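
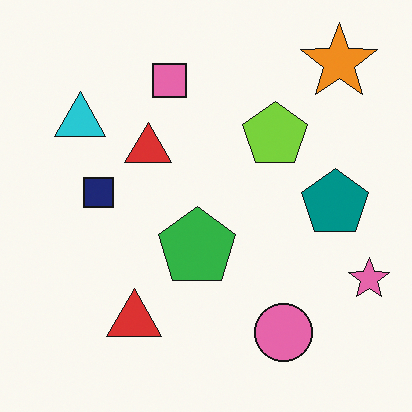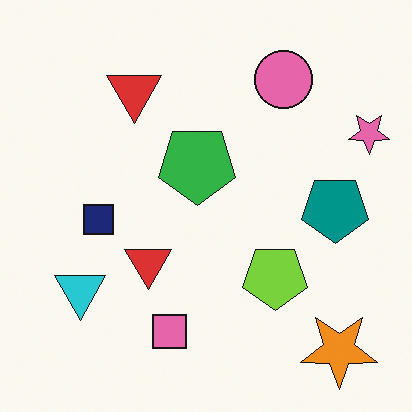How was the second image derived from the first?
This is the original image flipped vertically (top ↔ bottom).

The orange star is in the top-right of the first image and the bottom-right of the second — shapes on opposite sides of the horizontal midline have swapped in a mirror flip.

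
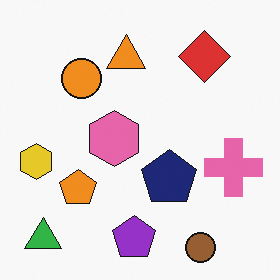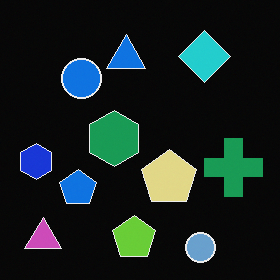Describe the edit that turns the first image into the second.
The image was color-inverted (negative).

The light background has become dark and every shape's color is its complement — a photographic negative.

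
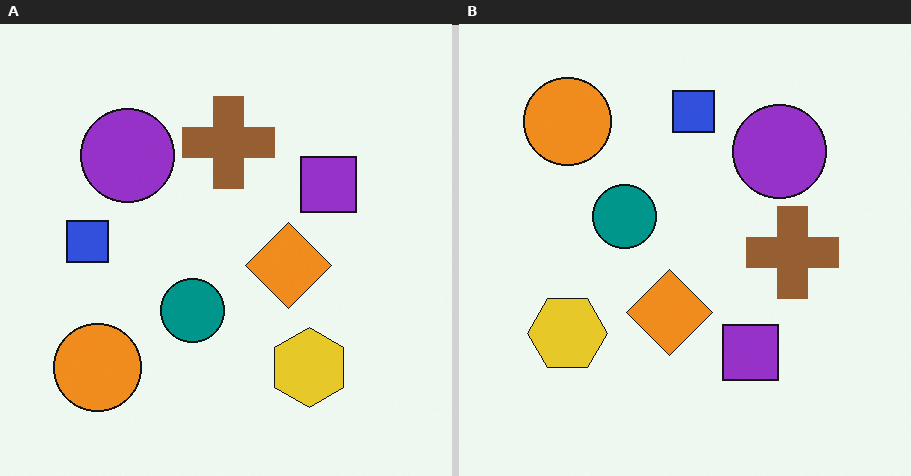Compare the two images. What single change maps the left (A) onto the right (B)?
The right (B) image is the left (A) rotated 90° clockwise.

The orange circle sits in the bottom-left of the left (A) image and the top-left of the right (B) — consistent with a whole-image 90° clockwise rotation.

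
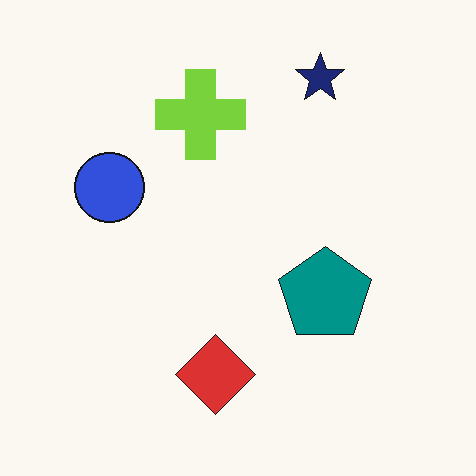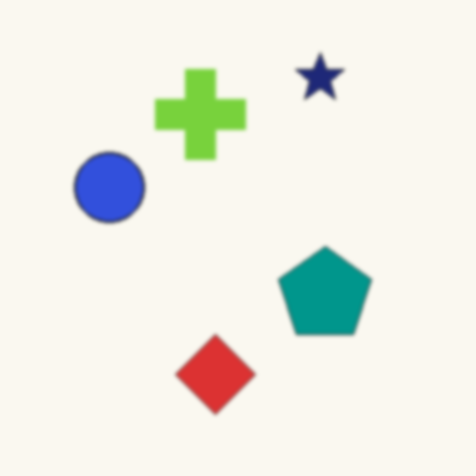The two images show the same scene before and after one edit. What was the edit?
Slightly softened.

Shape edges and outlines are uniformly softened across the whole image.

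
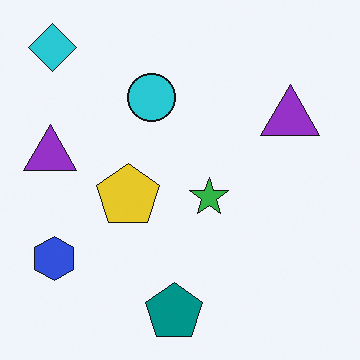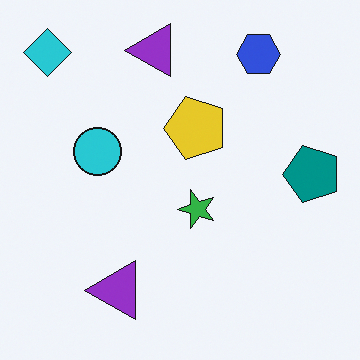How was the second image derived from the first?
The transformation is: transposed (reflected across the top-left ↔ bottom-right diagonal).

Shapes have swapped their row and column positions — what was in the top-right is now in the bottom-left — a diagonal reflection.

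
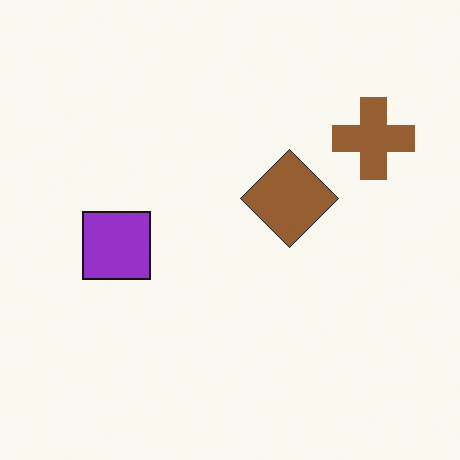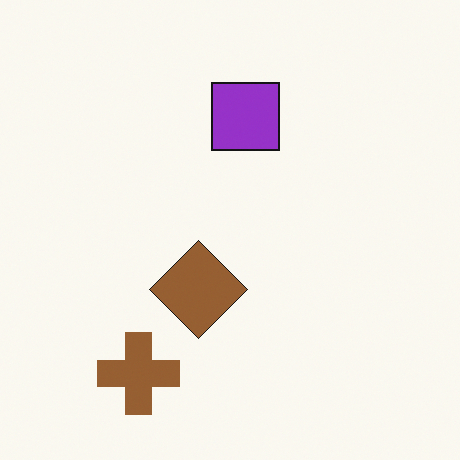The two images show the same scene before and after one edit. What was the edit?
It was transposed (reflected across the top-left ↔ bottom-right diagonal).

Shapes have swapped their row and column positions — what was in the top-right is now in the bottom-left — a diagonal reflection.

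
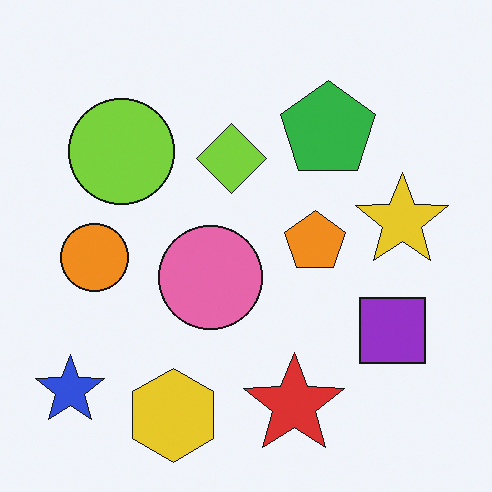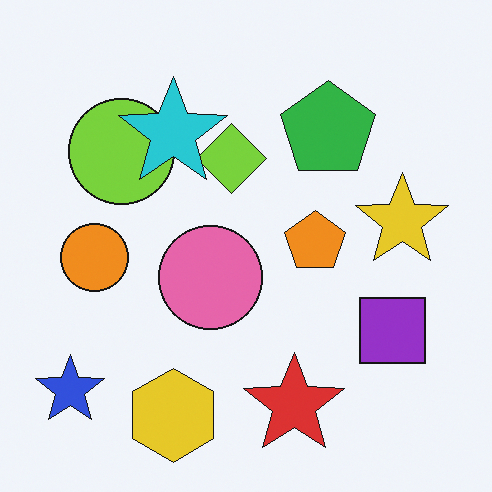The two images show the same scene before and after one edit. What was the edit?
Overlaid with an additional cyan star.

A cyan star appears in the second image that is absent from the first.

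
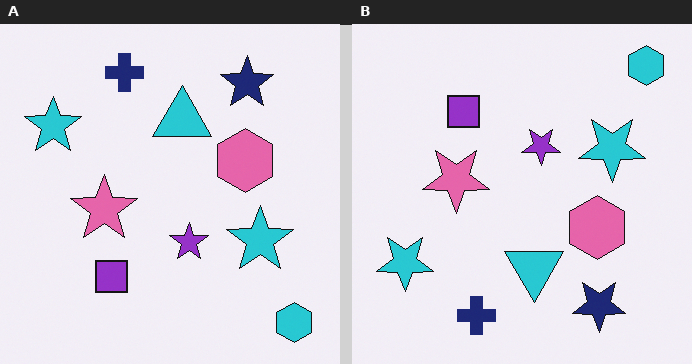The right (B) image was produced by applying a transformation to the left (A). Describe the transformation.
The right (B) image is the left (A) flipped vertically (top ↔ bottom).

The cyan hexagon is in the bottom-right of the left (A) image and the top-right of the right (B) — shapes on opposite sides of the horizontal midline have swapped in a mirror flip.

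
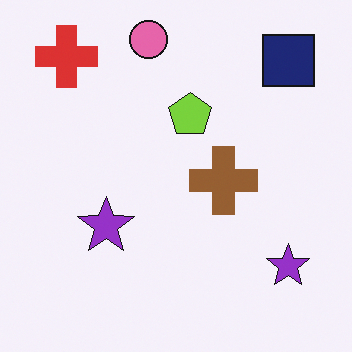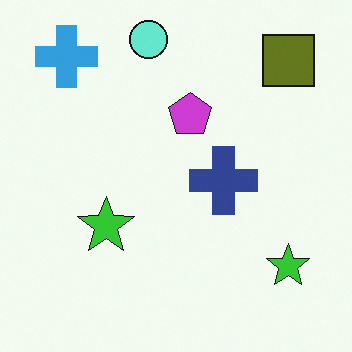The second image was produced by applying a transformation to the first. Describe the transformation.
The transformation is: hue-shifted by a large amount.

Every shape's color has rotated by the same amount around the hue wheel — a uniform hue shift.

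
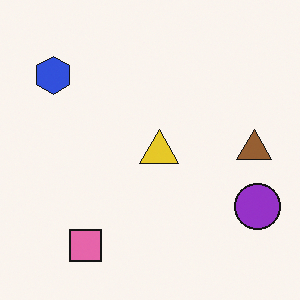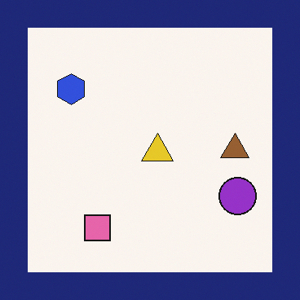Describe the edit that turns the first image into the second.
This is the original image framed with a navy border.

A solid navy frame runs around the edge of the second image, with the content slightly shrunk inside it.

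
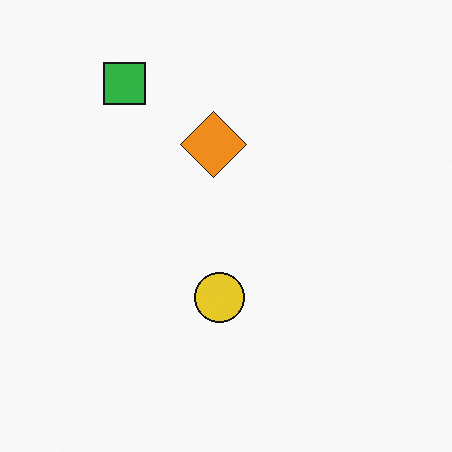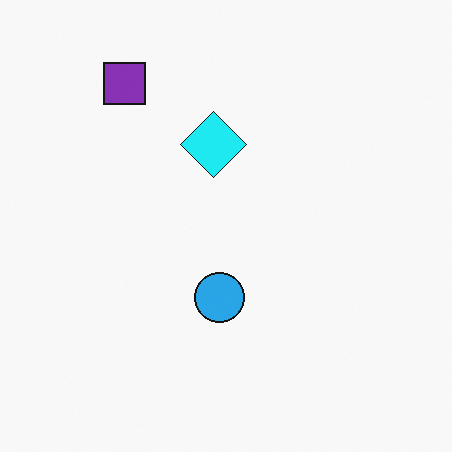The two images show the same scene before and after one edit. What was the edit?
Hue-shifted noticeably.

Every shape's color has rotated by the same amount around the hue wheel — a uniform hue shift.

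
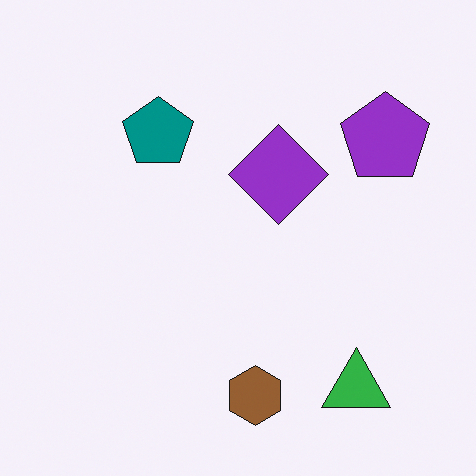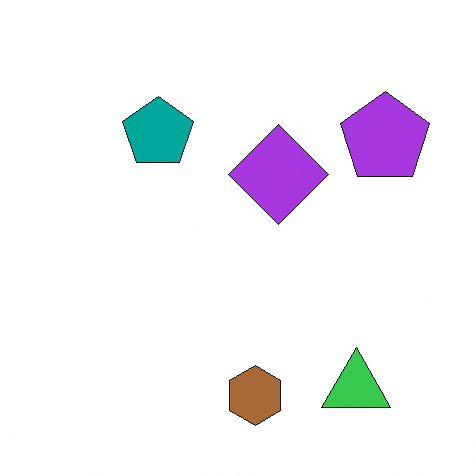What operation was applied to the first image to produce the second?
The image was slightly brightened.

Every pixel — background and shapes alike — is uniformly brightened.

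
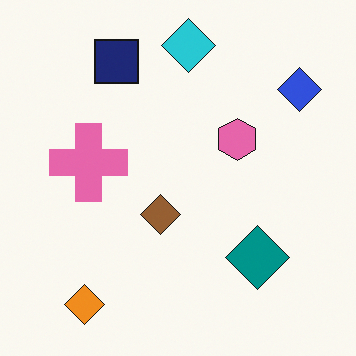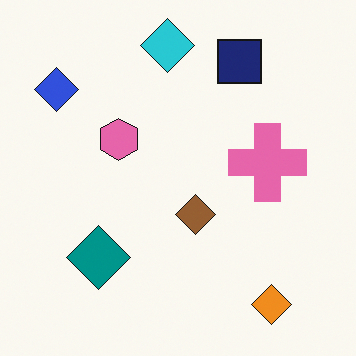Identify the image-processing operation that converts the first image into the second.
The image was flipped horizontally (left ↔ right).

The blue diamond is in the top-right of the first image and the top-left of the second — shapes on opposite sides of the vertical midline have swapped in a mirror flip.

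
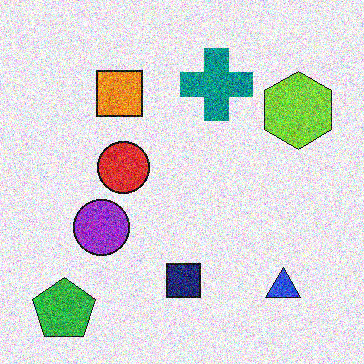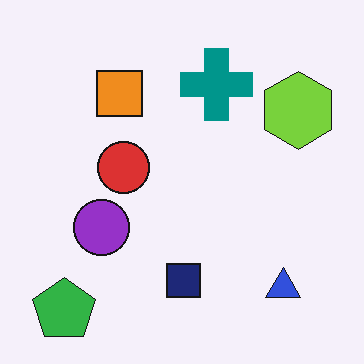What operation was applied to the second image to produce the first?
The image was degraded with heavy additive noise.

Random speckle covers the whole image, including the flat background.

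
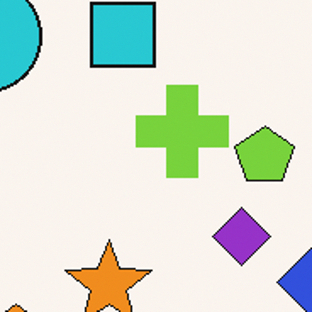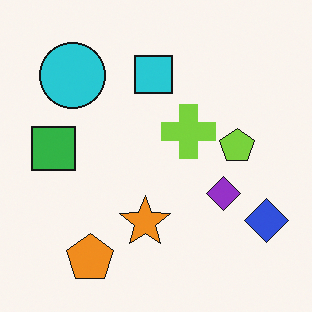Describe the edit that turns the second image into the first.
It was cropped tightly and scaled back up.

The visible shapes are larger and the field of view is narrower; shapes near the original edges may be partly or wholly outside the frame — a crop-and-rescale.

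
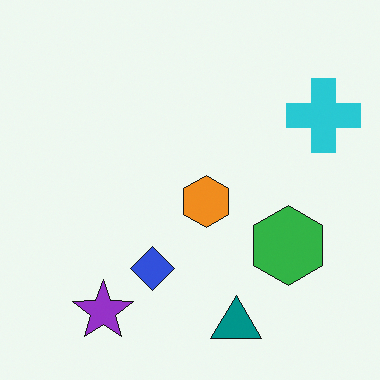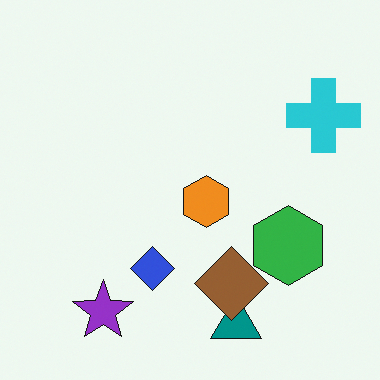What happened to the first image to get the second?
This is the original image overlaid with an additional brown diamond.

A brown diamond appears in the second image that is absent from the first.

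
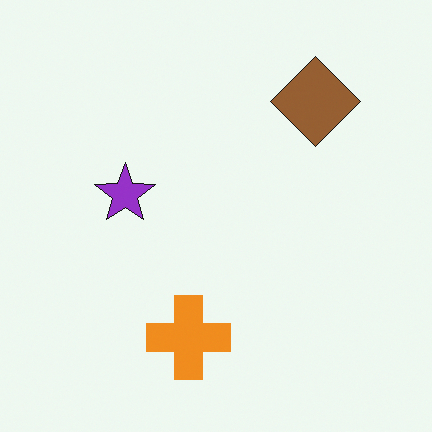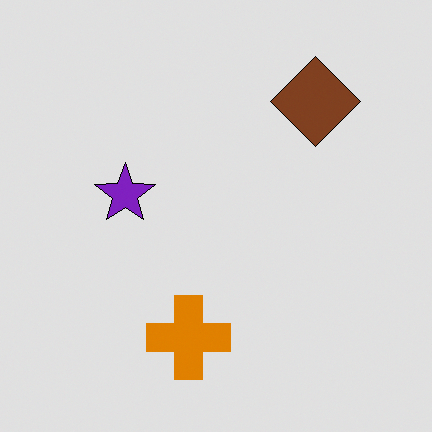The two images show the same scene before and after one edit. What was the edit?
The transformation is: moderately posterized.

Each flat color has snapped to a coarser quantized level — most visibly, the near-white background has dropped to a flat grey.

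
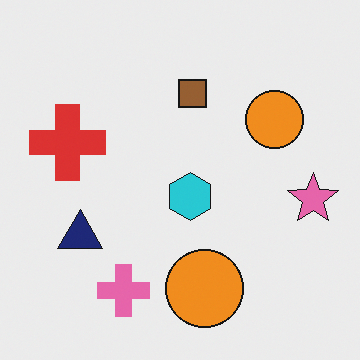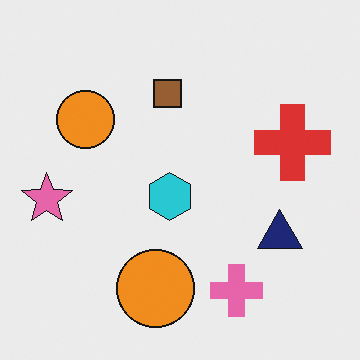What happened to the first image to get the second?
Flipped horizontally (left ↔ right).

The pink star is in the right of the first image and the left of the second — shapes on opposite sides of the vertical midline have swapped in a mirror flip.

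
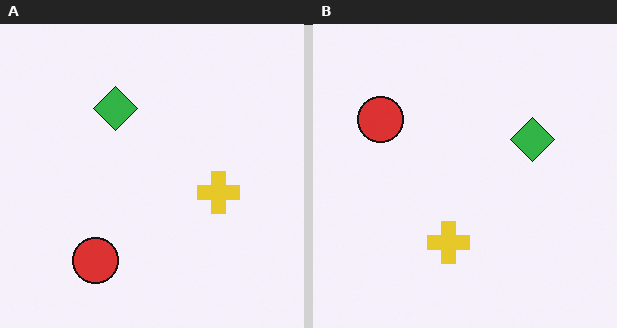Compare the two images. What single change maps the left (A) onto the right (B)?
The image was rotated 90° clockwise.

The red circle sits in the bottom-left of the left (A) image and the top-left of the right (B) — consistent with a whole-image 90° clockwise rotation.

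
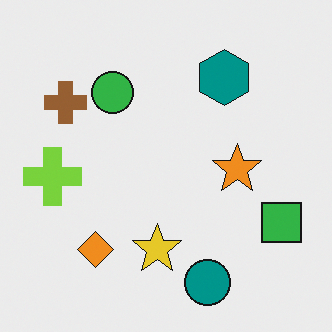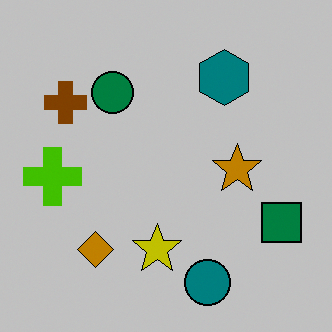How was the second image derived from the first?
Aggressively posterized.

Each flat color has snapped to a coarser quantized level — most visibly, the near-white background has dropped to a flat grey.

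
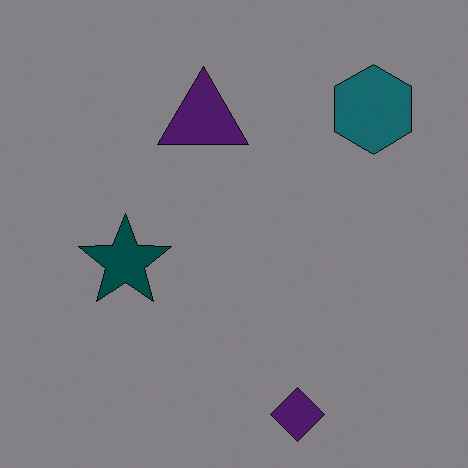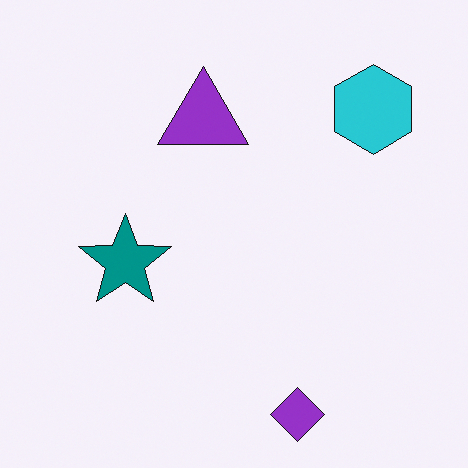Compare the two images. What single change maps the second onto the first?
The image was darkened a lot.

Every pixel — background and shapes alike — is uniformly darkened.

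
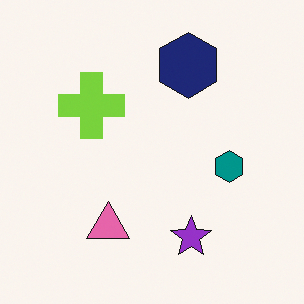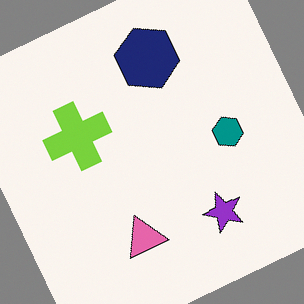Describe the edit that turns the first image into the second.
It was rotated counter-clockwise by a moderate amount.

Every shape is tilted by the same angle and the image corners show triangular fill wedges — a whole-image rotation by a non-right angle.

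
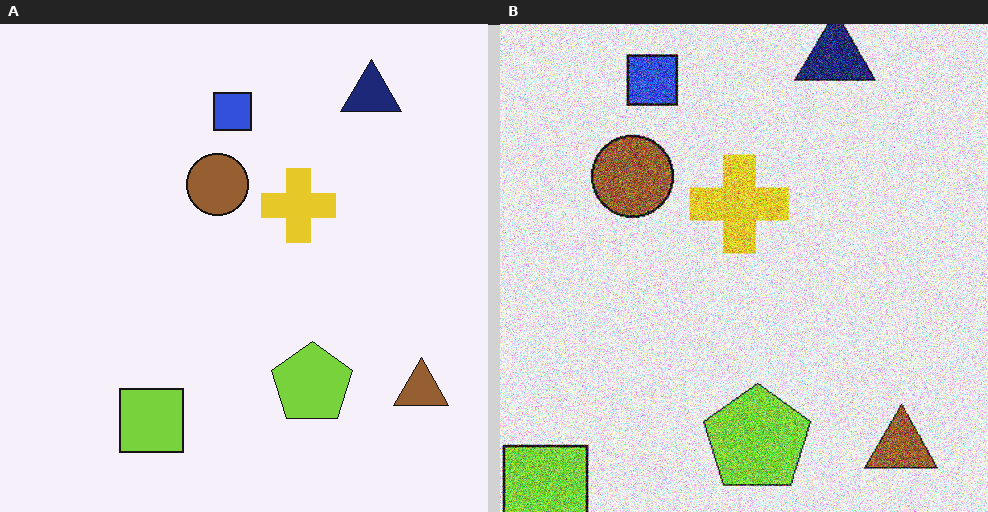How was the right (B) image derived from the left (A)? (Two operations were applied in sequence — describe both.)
The right (B) image is the left (A) cropped slightly and scaled back up, then degraded with strong gaussian noise.

The visible shapes are larger and the field of view is narrower; shapes near the original edges may be partly or wholly outside the frame — a crop-and-rescale. Random speckle covers the whole image, including the flat background.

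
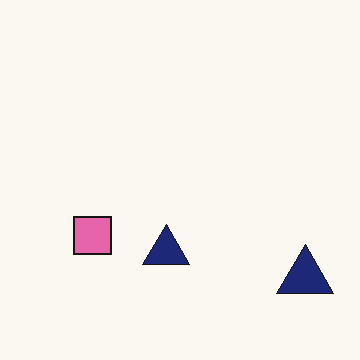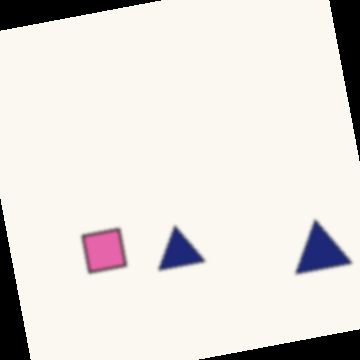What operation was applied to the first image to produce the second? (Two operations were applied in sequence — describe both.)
Given a subtle gaussian blur, then rotated counter-clockwise by a slight angle.

Shape edges and outlines are uniformly softened across the whole image. Every shape is tilted by the same angle and the image corners show triangular fill wedges — a whole-image rotation by a non-right angle.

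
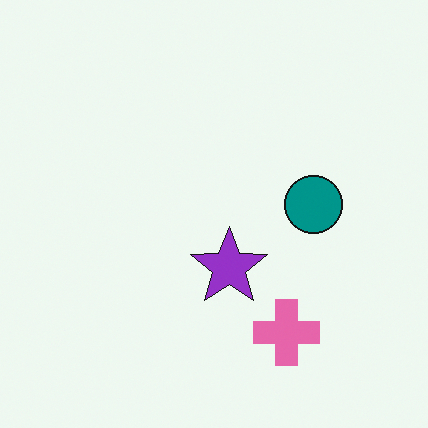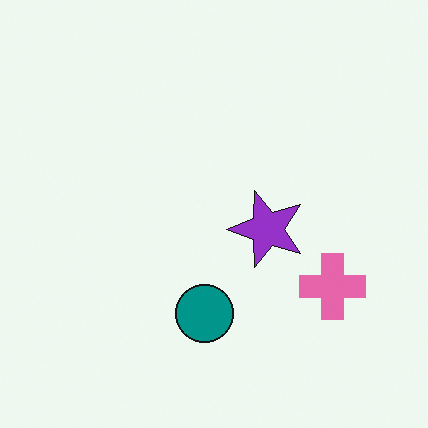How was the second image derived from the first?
This is the original image transposed (reflected across the top-left ↔ bottom-right diagonal).

Shapes have swapped their row and column positions — what was in the top-right is now in the bottom-left — a diagonal reflection.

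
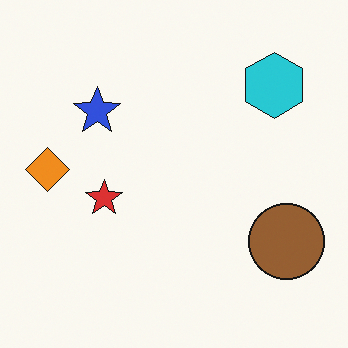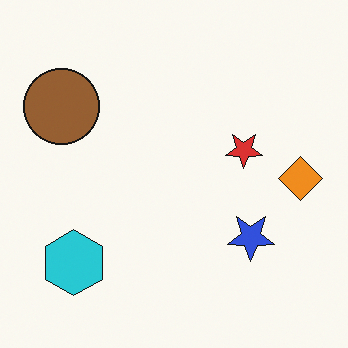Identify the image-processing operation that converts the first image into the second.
This is the original image rotated 180°.

The cyan hexagon sits in the top-right of the first image and the bottom-left of the second — consistent with a whole-image 180° rotation.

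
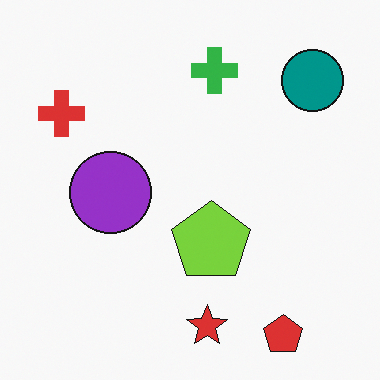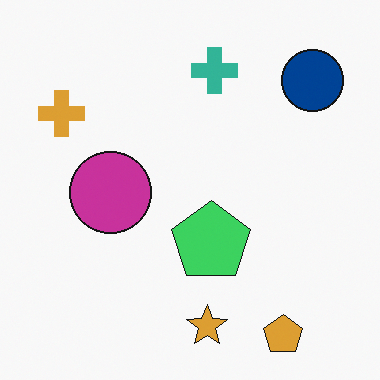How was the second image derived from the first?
It was hue-shifted by a small amount.

Every shape's color has rotated by the same amount around the hue wheel — a uniform hue shift.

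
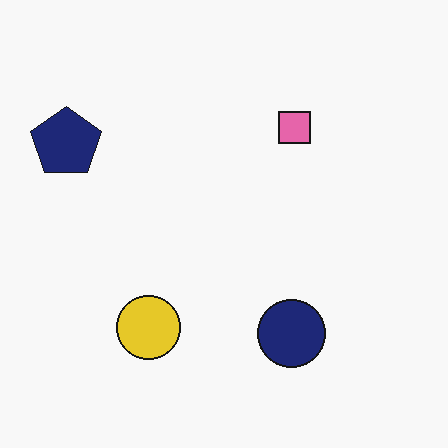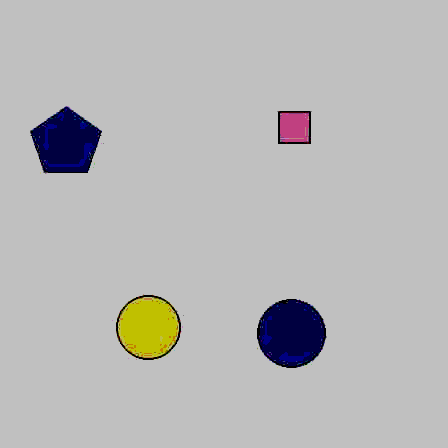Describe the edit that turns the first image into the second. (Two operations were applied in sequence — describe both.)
The image was degraded with heavy JPEG compression, then heavily posterized to just a handful of flat colors.

Blocky 8×8 compression artifacts appear around shape edges and the flat background shows ringing — characteristic JPEG degradation. Each flat color has snapped to a coarser quantized level — most visibly, the near-white background has dropped to a flat grey.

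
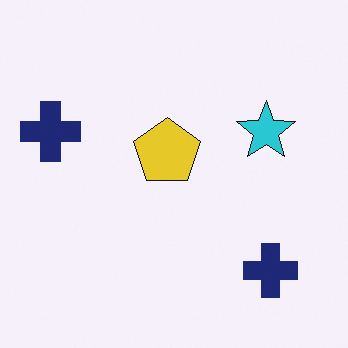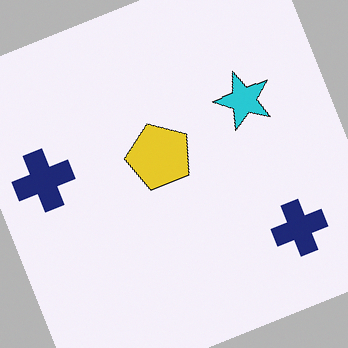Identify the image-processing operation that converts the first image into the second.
The second image is the first rotated counter-clockwise by a clearly visible amount.

Every shape is tilted by the same angle and the image corners show triangular fill wedges — a whole-image rotation by a non-right angle.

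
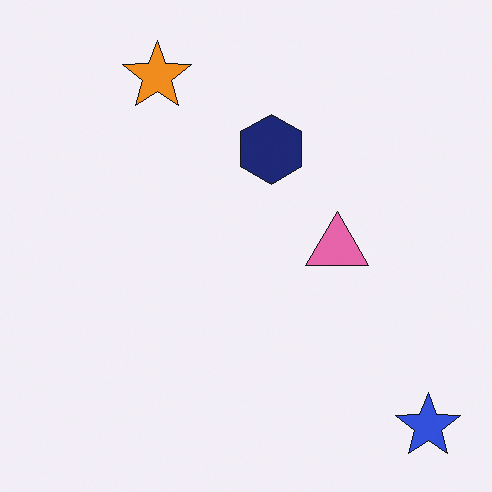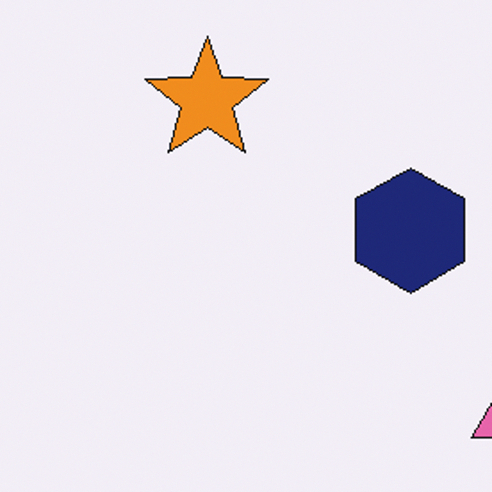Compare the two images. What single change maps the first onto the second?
This is the original image cropped to a noticeably smaller region and rescaled.

The visible shapes are larger and the field of view is narrower; shapes near the original edges may be partly or wholly outside the frame — a crop-and-rescale.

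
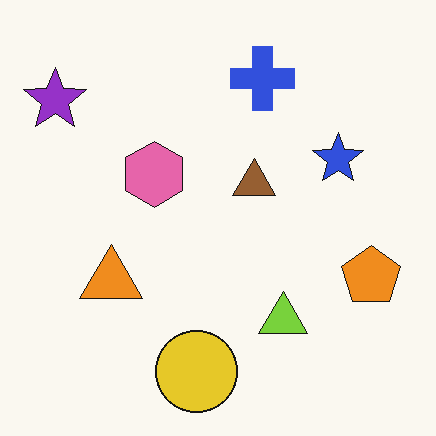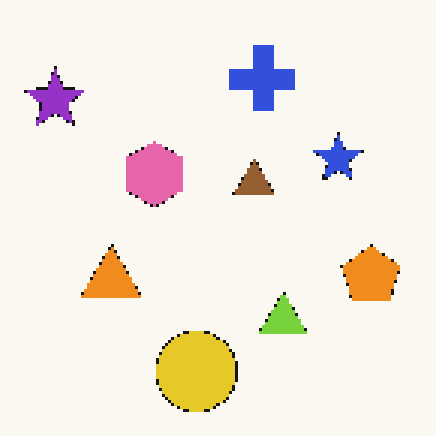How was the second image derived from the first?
The transformation is: lightly pixelated (a mild mosaic effect).

Shapes are reduced to large square blocks; fine edges and outlines are lost — a downscale-then-upscale (mosaic) effect.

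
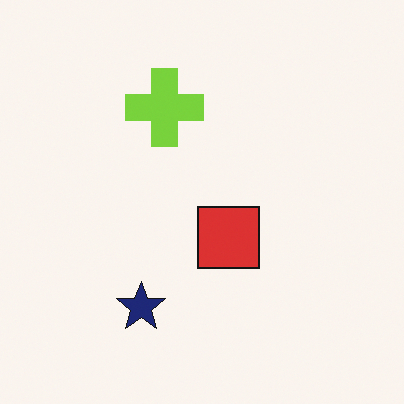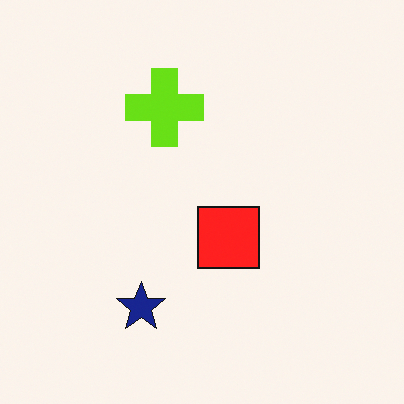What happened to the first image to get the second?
This is the original image slightly oversaturated.

All colors are more vivid — a global saturation change.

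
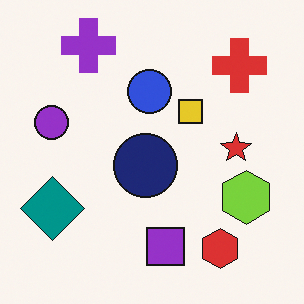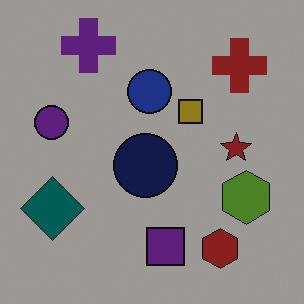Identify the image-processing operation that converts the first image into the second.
This is the original image noticeably darkened.

Every pixel — background and shapes alike — is uniformly darkened.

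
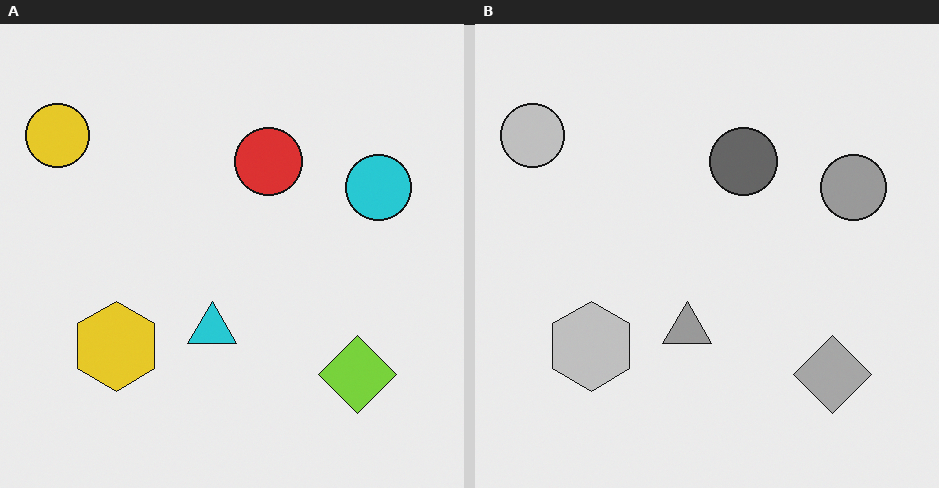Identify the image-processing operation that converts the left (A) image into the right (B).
The right (B) image is the left (A) converted to grayscale.

All color is removed — every shape is now a shade of grey.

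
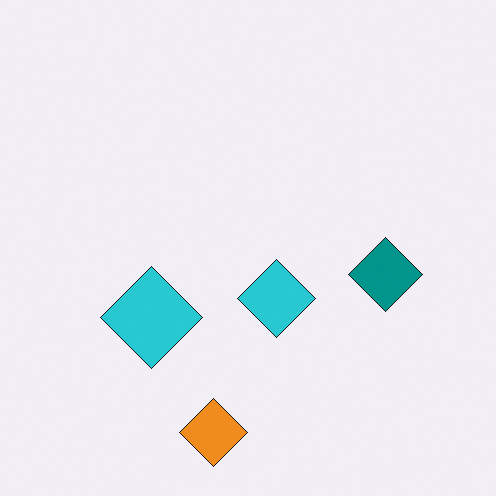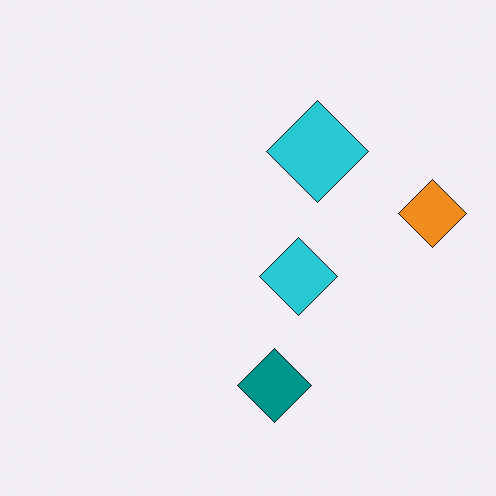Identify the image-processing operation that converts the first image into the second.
Transposed (reflected across the top-left ↔ bottom-right diagonal).

Shapes have swapped their row and column positions — what was in the top-right is now in the bottom-left — a diagonal reflection.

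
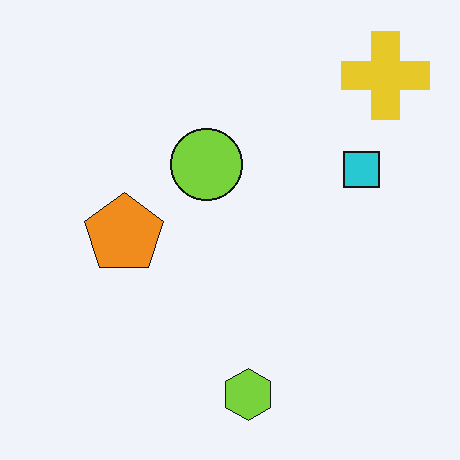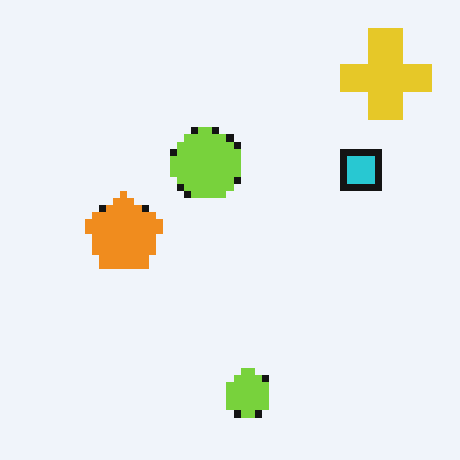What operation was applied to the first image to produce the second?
The image was moderately pixelated.

Shapes are reduced to large square blocks; fine edges and outlines are lost — a downscale-then-upscale (mosaic) effect.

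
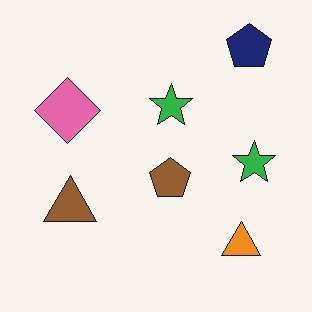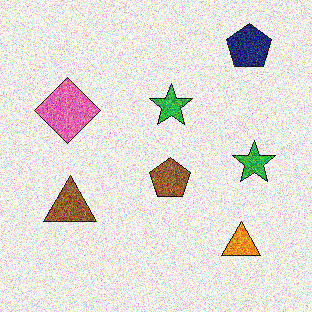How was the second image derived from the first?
The transformation is: degraded with strong gaussian noise.

Random speckle covers the whole image, including the flat background.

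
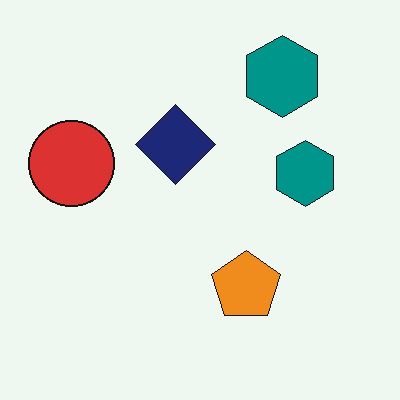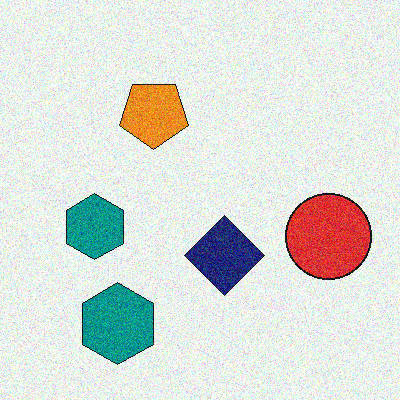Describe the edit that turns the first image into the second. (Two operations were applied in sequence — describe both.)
This is the original image rotated 180°, then degraded with moderate additive noise.

The red circle sits in the left of the first image and the right of the second — consistent with a whole-image 180° rotation. Random speckle covers the whole image, including the flat background.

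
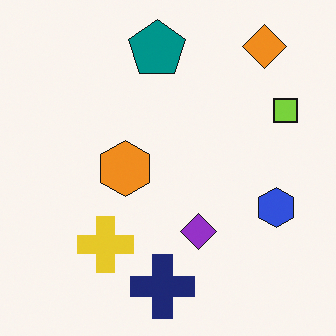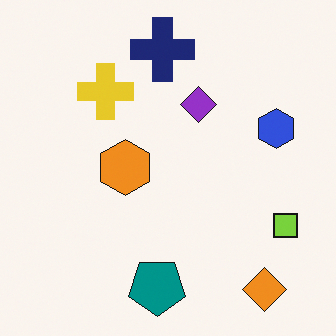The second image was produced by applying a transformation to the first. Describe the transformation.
The transformation is: flipped vertically (top ↔ bottom).

The orange diamond is in the top-right of the first image and the bottom-right of the second — shapes on opposite sides of the horizontal midline have swapped in a mirror flip.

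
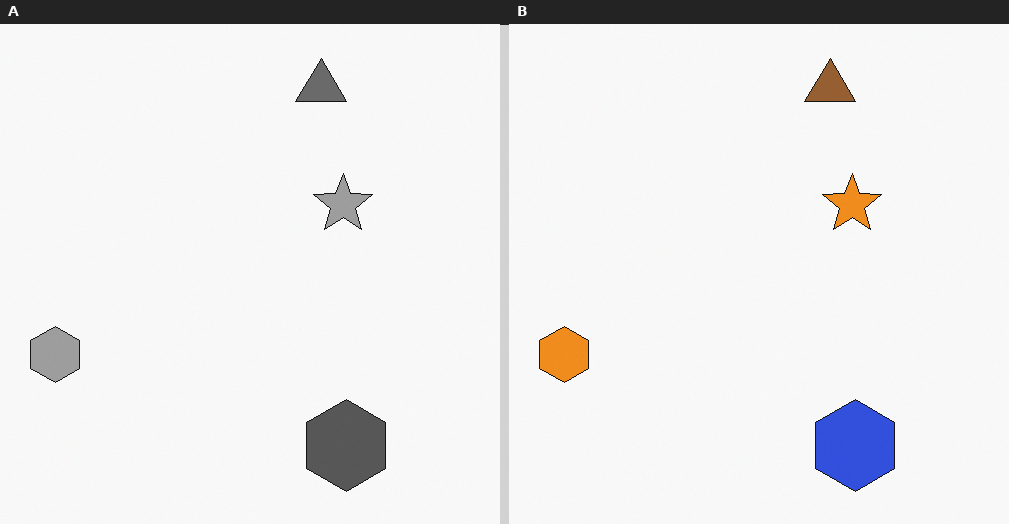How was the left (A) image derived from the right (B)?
The transformation is: converted to grayscale.

All color is removed — every shape is now a shade of grey.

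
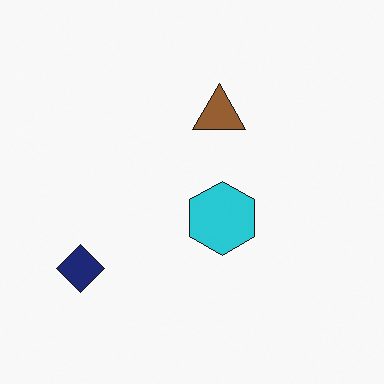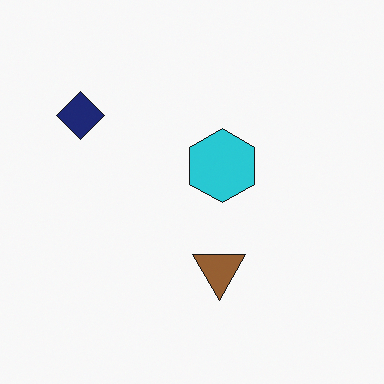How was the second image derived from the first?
This is the original image flipped vertically (top ↔ bottom).

The brown triangle is in the top of the first image and the bottom of the second — shapes on opposite sides of the horizontal midline have swapped in a mirror flip.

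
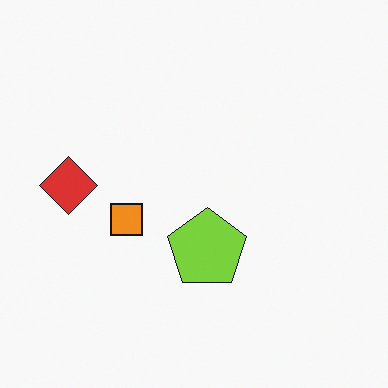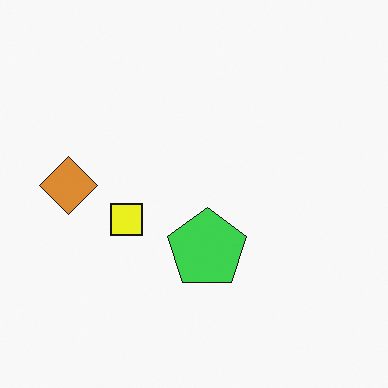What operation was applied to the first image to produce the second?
The second image is the first hue-shifted by a small amount.

Every shape's color has rotated by the same amount around the hue wheel — a uniform hue shift.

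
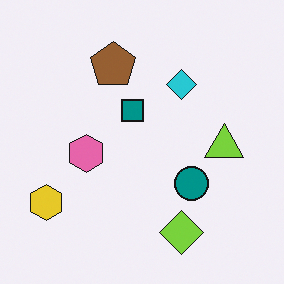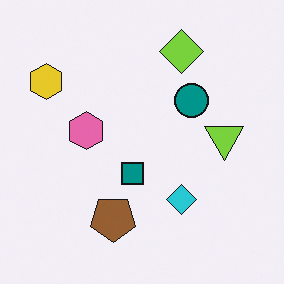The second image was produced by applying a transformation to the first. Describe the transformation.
Flipped vertically (top ↔ bottom).

The lime diamond is in the bottom of the first image and the top of the second — shapes on opposite sides of the horizontal midline have swapped in a mirror flip.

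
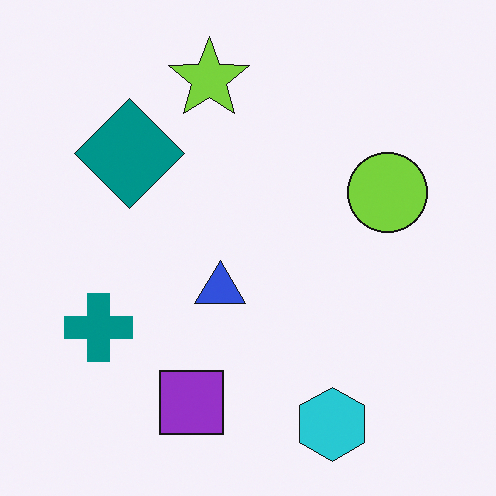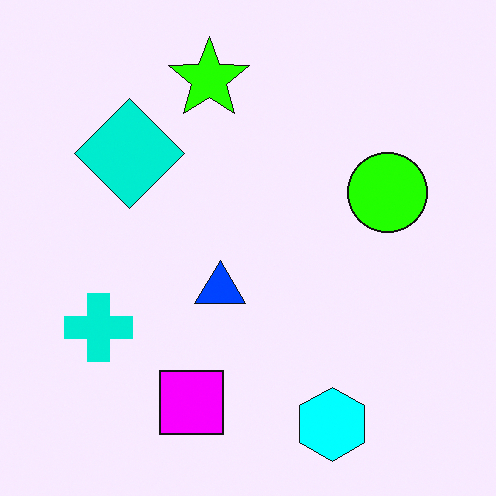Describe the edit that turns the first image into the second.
It was made much more vivid (saturation change).

All colors are more vivid — a global saturation change.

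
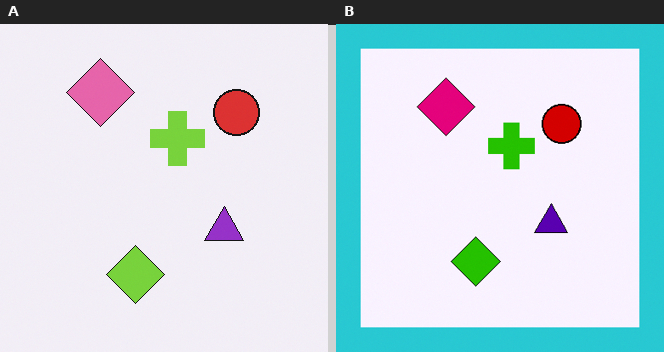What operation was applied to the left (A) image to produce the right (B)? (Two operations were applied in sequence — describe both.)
The image was boosted in contrast, then framed with a cyan border.

Tones are pushed away from mid-grey across the whole image — a global contrast change. A solid cyan frame runs around the edge of the right (B) image, with the content slightly shrunk inside it.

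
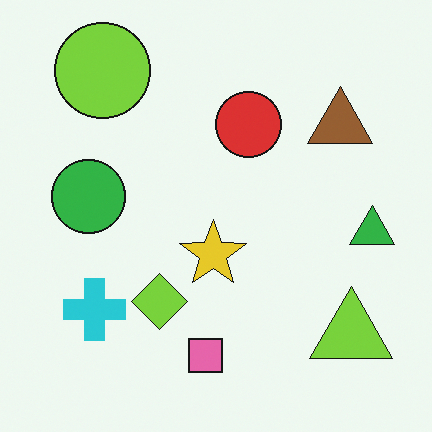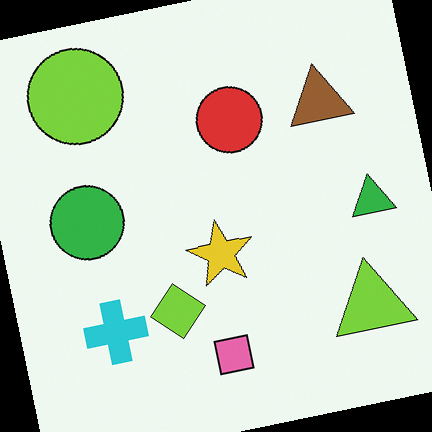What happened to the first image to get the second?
It was rotated counter-clockwise by a small amount.

Every shape is tilted by the same angle and the image corners show triangular fill wedges — a whole-image rotation by a non-right angle.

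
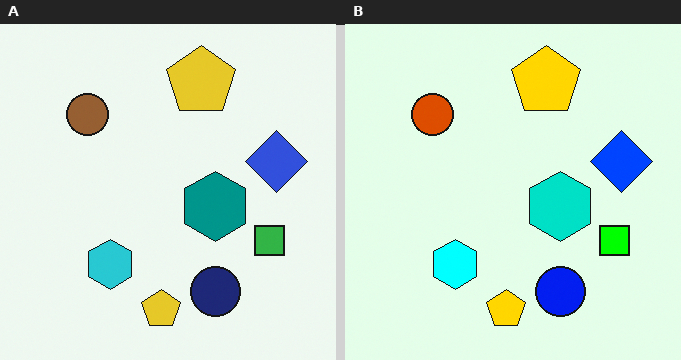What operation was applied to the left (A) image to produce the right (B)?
It was made much more vivid (saturation change).

All colors are more vivid — a global saturation change.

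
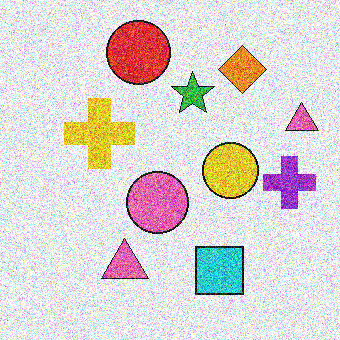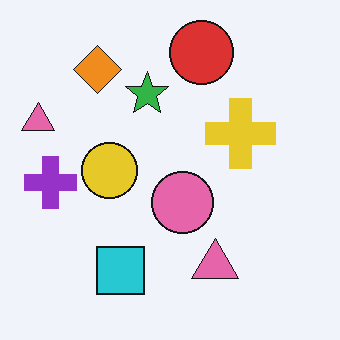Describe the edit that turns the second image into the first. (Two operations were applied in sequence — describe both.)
Degraded with strong gaussian noise, then flipped horizontally (left ↔ right).

Random speckle covers the whole image, including the flat background. The purple cross is in the left of the second image and the right of the first — shapes on opposite sides of the vertical midline have swapped in a mirror flip.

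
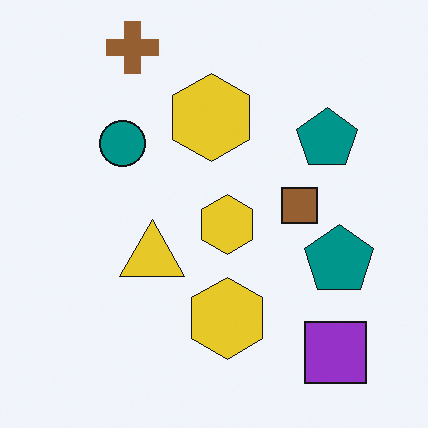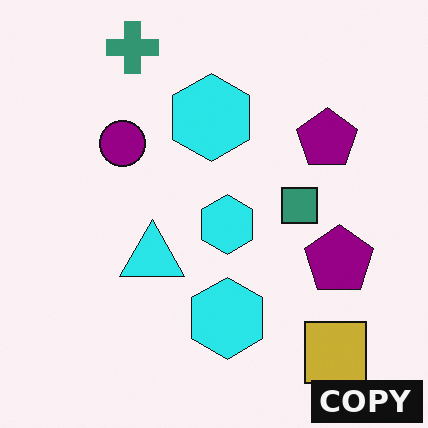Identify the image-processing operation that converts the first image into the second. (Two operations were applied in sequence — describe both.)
The second image is the first hue-shifted through roughly a third of the color wheel, then watermarked with the text "COPY" in the lower-right corner.

Every shape's color has rotated by the same amount around the hue wheel — a uniform hue shift. A dark label reading "COPY" appears in the lower-right corner.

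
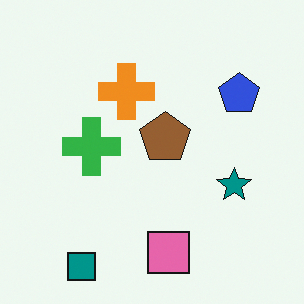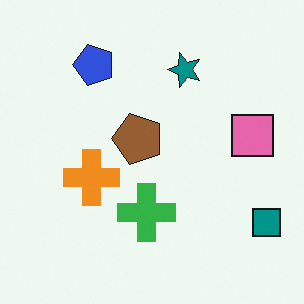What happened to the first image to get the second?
Rotated 90° counter-clockwise.

The teal square sits in the bottom-left of the first image and the bottom-right of the second — consistent with a whole-image 90° counter-clockwise rotation.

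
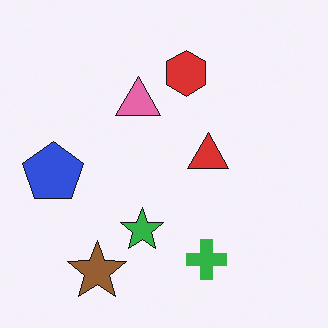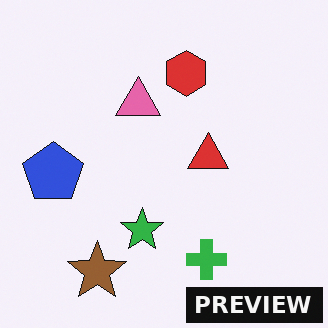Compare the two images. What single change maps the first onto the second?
This is the original image watermarked with the text "PREVIEW" in the lower-right corner.

A dark label reading "PREVIEW" appears in the lower-right corner.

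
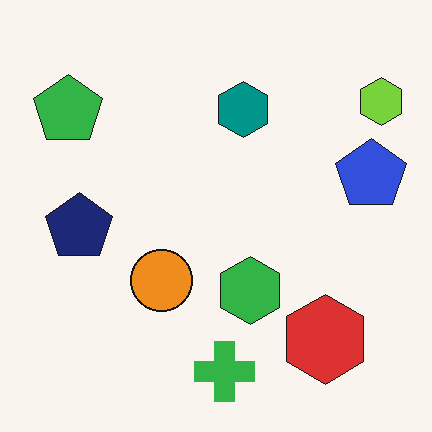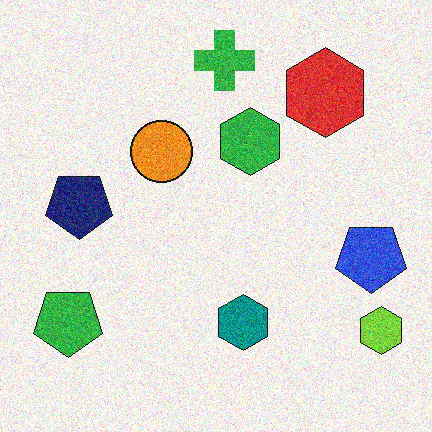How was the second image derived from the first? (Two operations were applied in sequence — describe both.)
The second image is the first flipped vertically (top ↔ bottom), then degraded with moderate additive noise.

The green cross is in the bottom of the first image and the top of the second — shapes on opposite sides of the horizontal midline have swapped in a mirror flip. Random speckle covers the whole image, including the flat background.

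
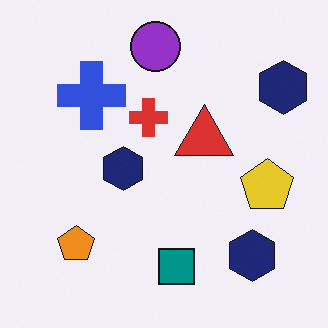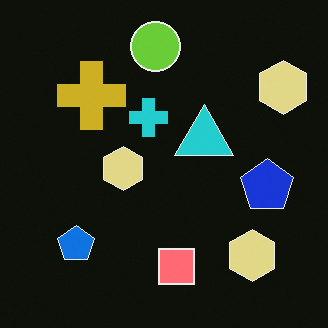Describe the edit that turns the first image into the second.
Color-inverted (negative).

The light background has become dark and every shape's color is its complement — a photographic negative.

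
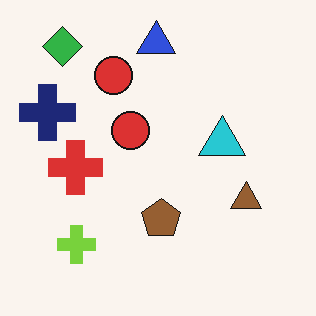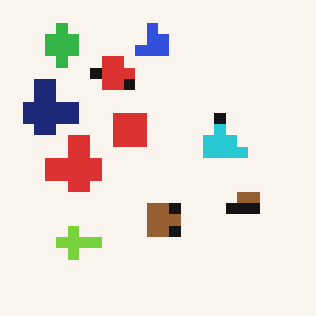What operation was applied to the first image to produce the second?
The image was heavily pixelated into large blocks.

Shapes are reduced to large square blocks; fine edges and outlines are lost — a downscale-then-upscale (mosaic) effect.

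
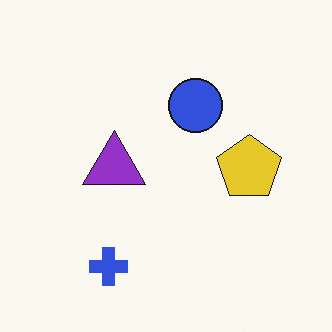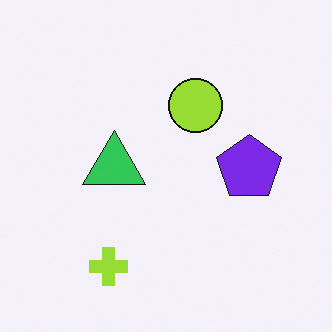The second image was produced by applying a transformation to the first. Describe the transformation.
The image was hue-shifted through roughly half the color wheel.

Every shape's color has rotated by the same amount around the hue wheel — a uniform hue shift.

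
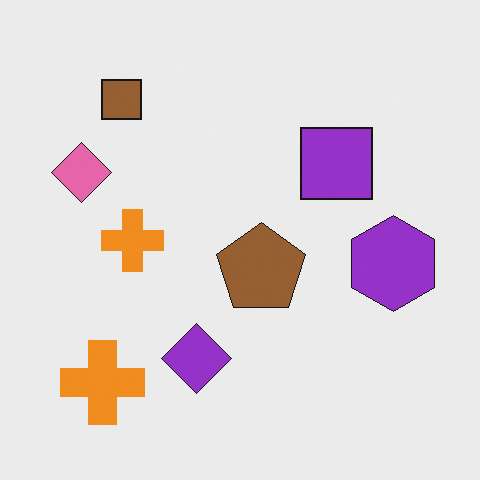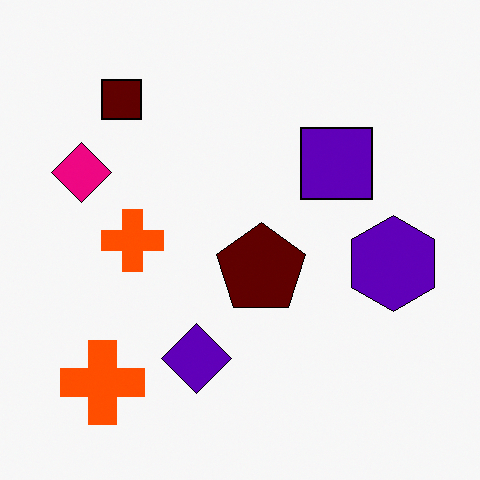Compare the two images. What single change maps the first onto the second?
The image was given much higher contrast.

Tones are pushed away from mid-grey across the whole image — a global contrast change.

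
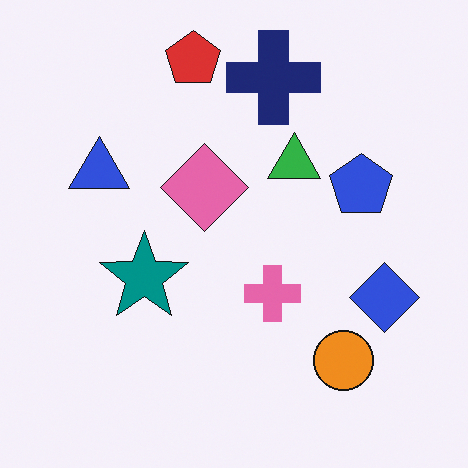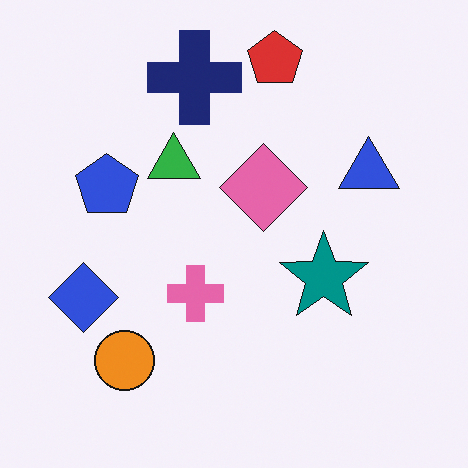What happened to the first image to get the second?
This is the original image flipped horizontally (left ↔ right).

The blue diamond is in the right of the first image and the left of the second — shapes on opposite sides of the vertical midline have swapped in a mirror flip.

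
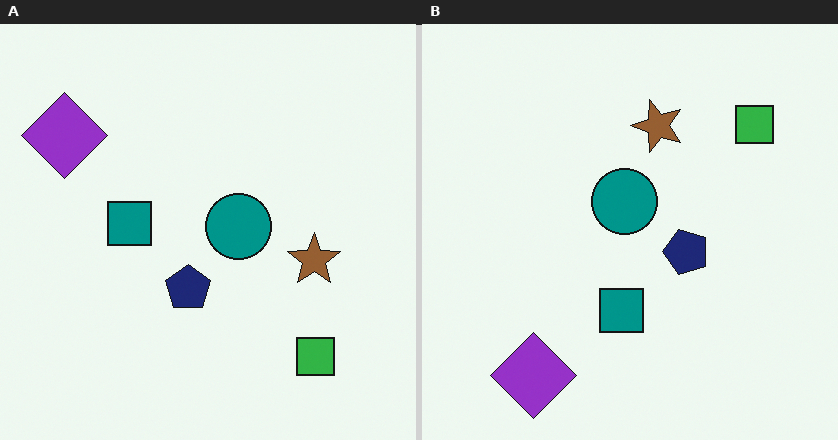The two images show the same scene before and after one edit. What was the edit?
Rotated 90° counter-clockwise.

The purple diamond sits in the top-left of the left (A) image and the bottom-left of the right (B) — consistent with a whole-image 90° counter-clockwise rotation.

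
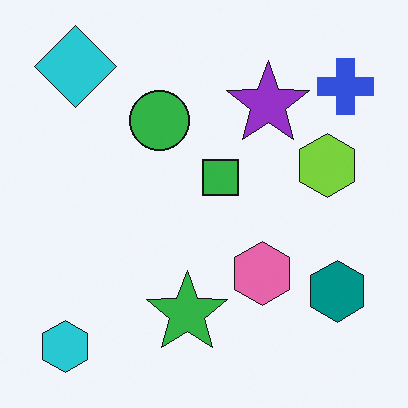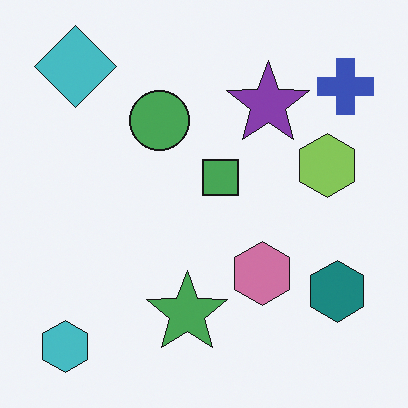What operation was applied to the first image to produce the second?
The second image is the first slightly desaturated.

All colors are more muted and greyish — a global saturation change.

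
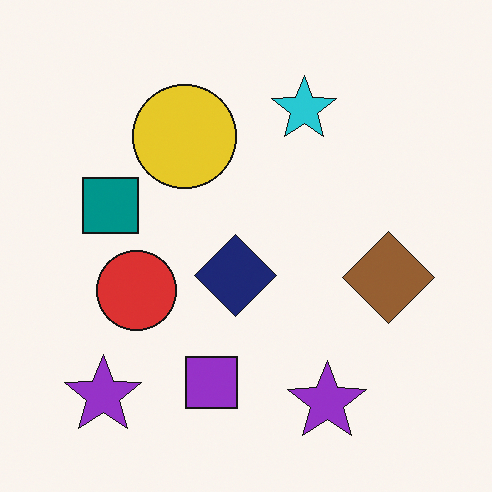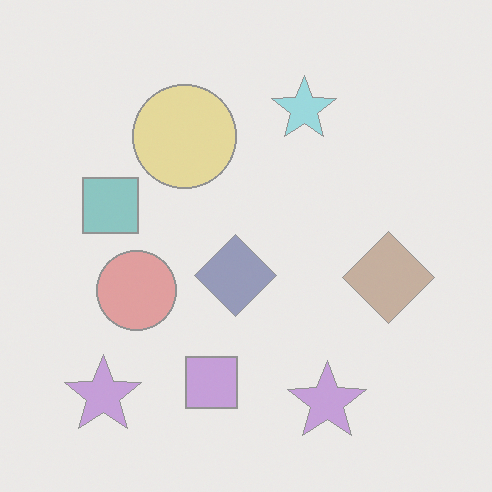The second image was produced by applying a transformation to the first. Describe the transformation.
The transformation is: given much lower contrast.

Tones are pushed toward mid-grey across the whole image — a global contrast change.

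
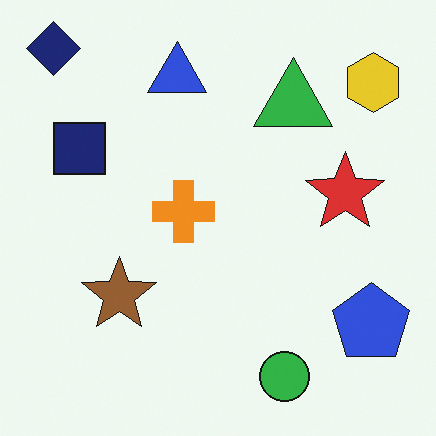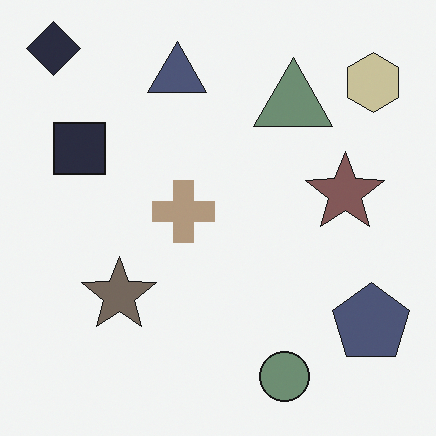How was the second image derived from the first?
The image was heavily desaturated.

All colors are more muted and greyish — a global saturation change.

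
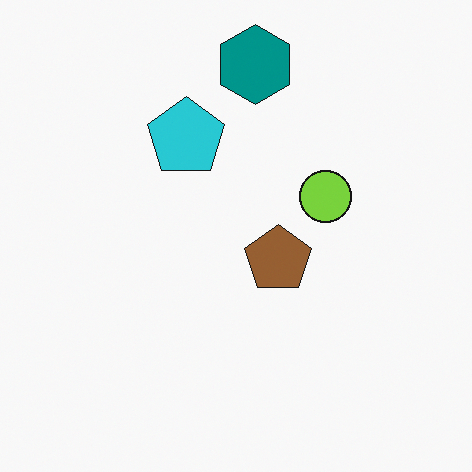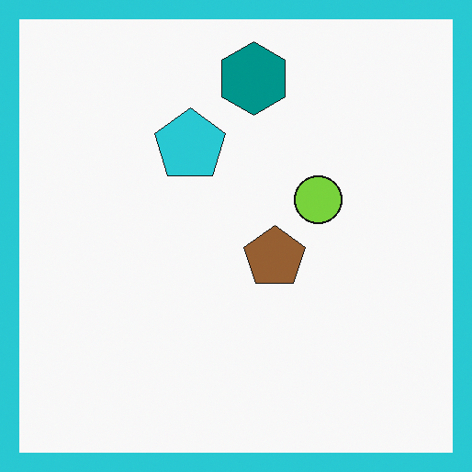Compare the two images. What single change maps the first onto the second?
The transformation is: framed with a cyan border.

A solid cyan frame runs around the edge of the second image, with the content slightly shrunk inside it.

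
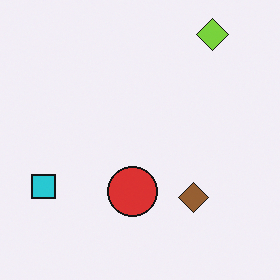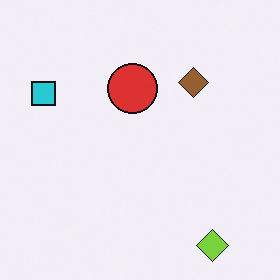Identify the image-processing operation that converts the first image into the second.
The transformation is: flipped vertically (top ↔ bottom).

The lime diamond is in the top-right of the first image and the bottom-right of the second — shapes on opposite sides of the horizontal midline have swapped in a mirror flip.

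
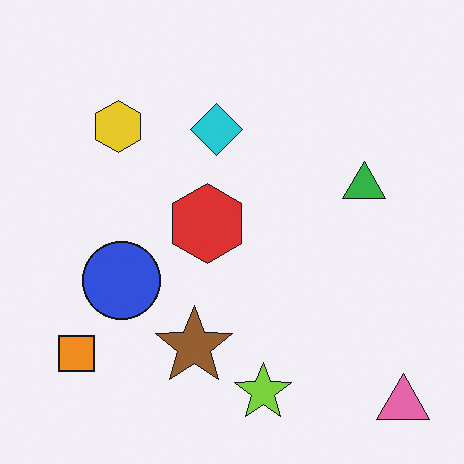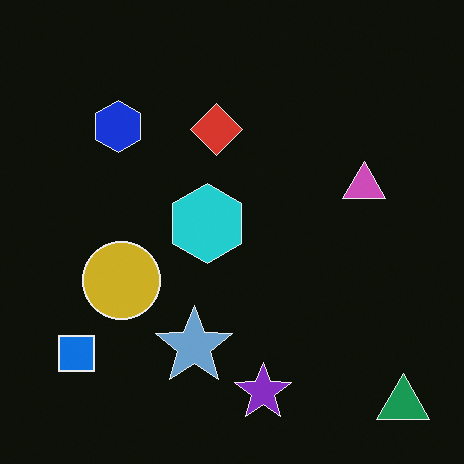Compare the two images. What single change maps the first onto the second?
The second image is the first color-inverted (negative).

The light background has become dark and every shape's color is its complement — a photographic negative.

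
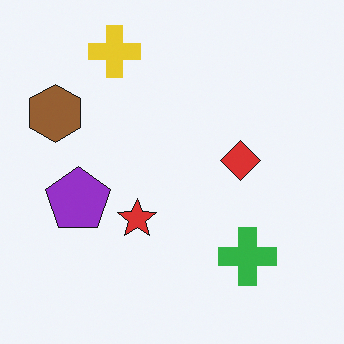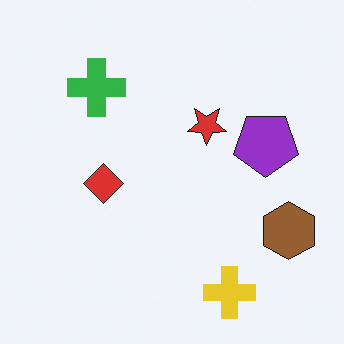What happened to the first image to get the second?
It was rotated 180°.

The yellow cross sits in the top-left of the first image and the bottom of the second — consistent with a whole-image 180° rotation.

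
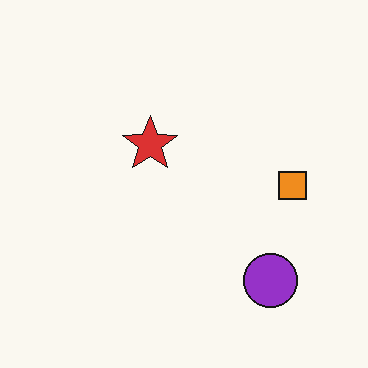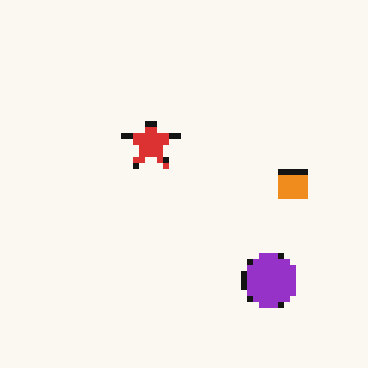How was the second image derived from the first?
The transformation is: moderately pixelated.

Shapes are reduced to large square blocks; fine edges and outlines are lost — a downscale-then-upscale (mosaic) effect.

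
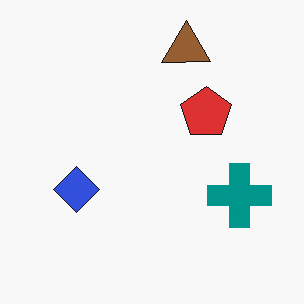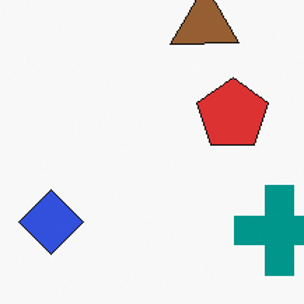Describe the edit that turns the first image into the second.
Cropped to a modestly smaller region and rescaled.

The visible shapes are larger and the field of view is narrower; shapes near the original edges may be partly or wholly outside the frame — a crop-and-rescale.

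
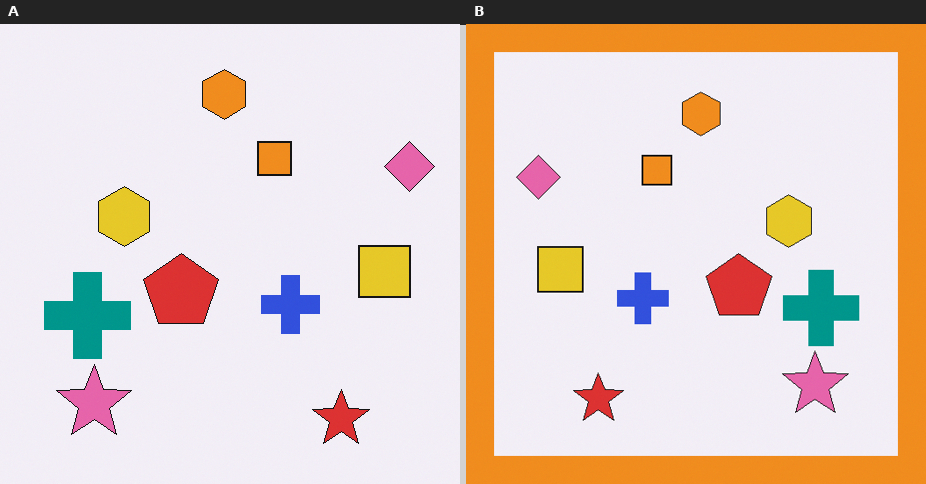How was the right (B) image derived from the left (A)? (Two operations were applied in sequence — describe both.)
It was flipped horizontally (left ↔ right), then framed with a orange border.

The pink diamond is in the top-right of the left (A) image and the top-left of the right (B) — shapes on opposite sides of the vertical midline have swapped in a mirror flip. A solid orange frame runs around the edge of the right (B) image, with the content slightly shrunk inside it.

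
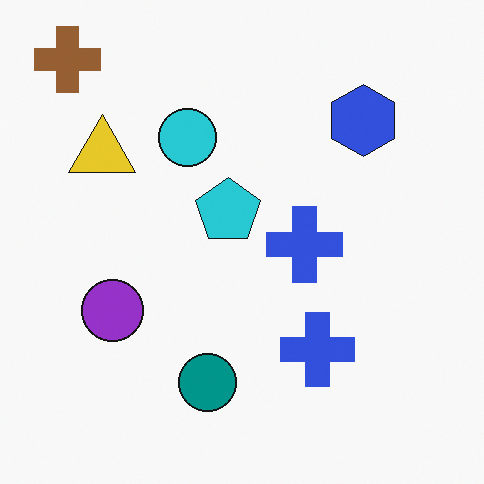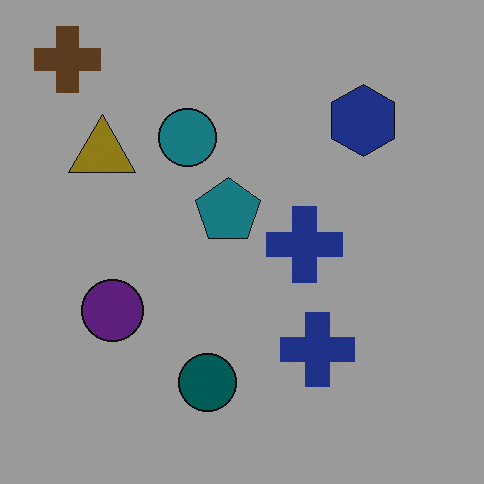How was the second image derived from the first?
Substantially darkened.

Every pixel — background and shapes alike — is uniformly darkened.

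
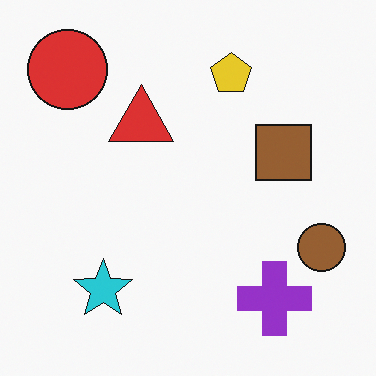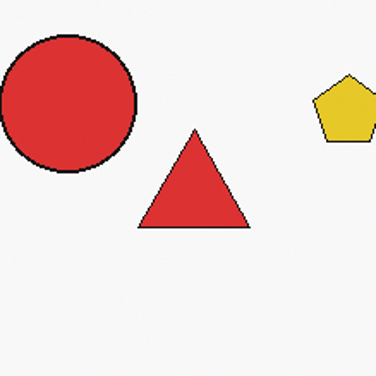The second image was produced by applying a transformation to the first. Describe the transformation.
The image was cropped to a noticeably smaller region and rescaled.

The visible shapes are larger and the field of view is narrower; shapes near the original edges may be partly or wholly outside the frame — a crop-and-rescale.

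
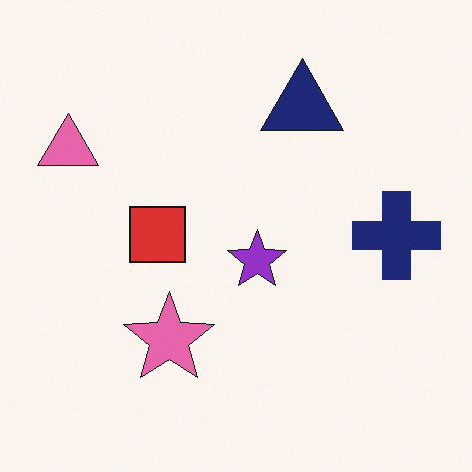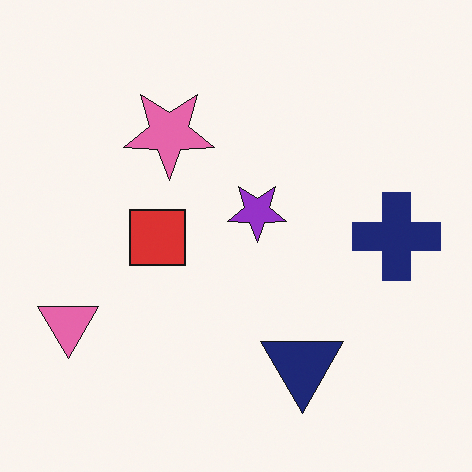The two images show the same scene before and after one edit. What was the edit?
The second image is the first flipped vertically (top ↔ bottom).

The navy triangle is in the top of the first image and the bottom of the second — shapes on opposite sides of the horizontal midline have swapped in a mirror flip.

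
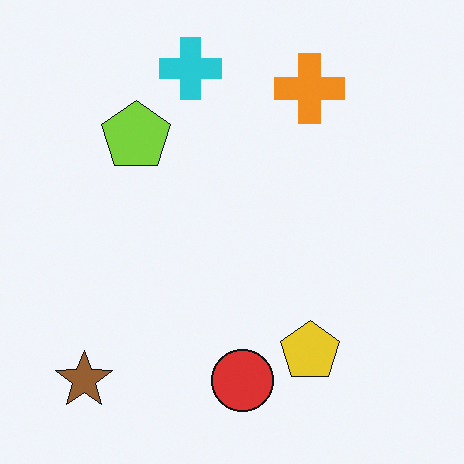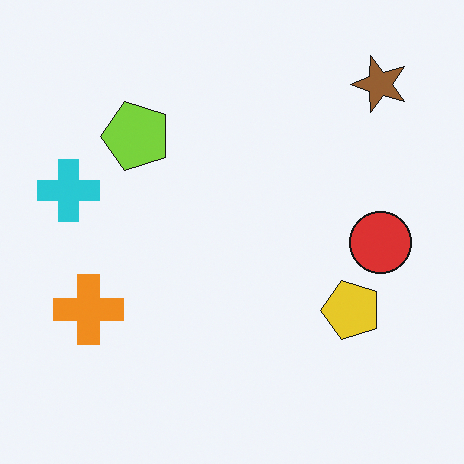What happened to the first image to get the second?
The image was transposed (reflected across the top-left ↔ bottom-right diagonal).

Shapes have swapped their row and column positions — what was in the top-right is now in the bottom-left — a diagonal reflection.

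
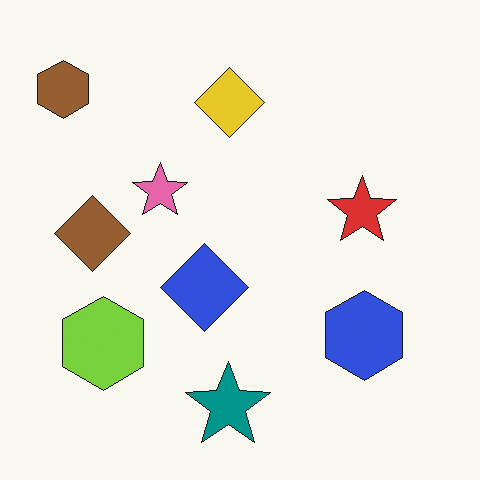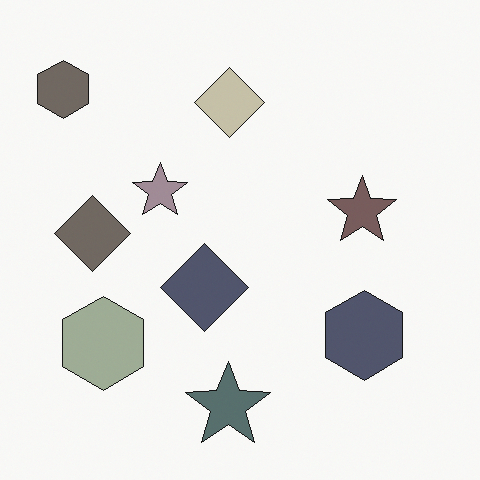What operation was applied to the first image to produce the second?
The image was heavily desaturated.

All colors are more muted and greyish — a global saturation change.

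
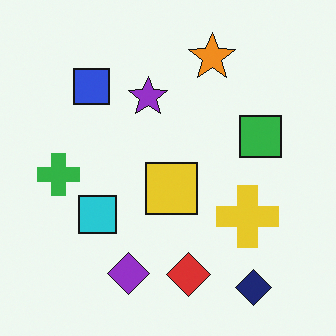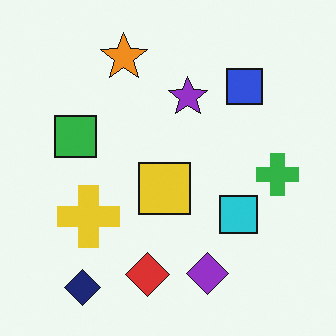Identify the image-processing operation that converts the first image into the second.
This is the original image flipped horizontally (left ↔ right).

The green cross is in the left of the first image and the right of the second — shapes on opposite sides of the vertical midline have swapped in a mirror flip.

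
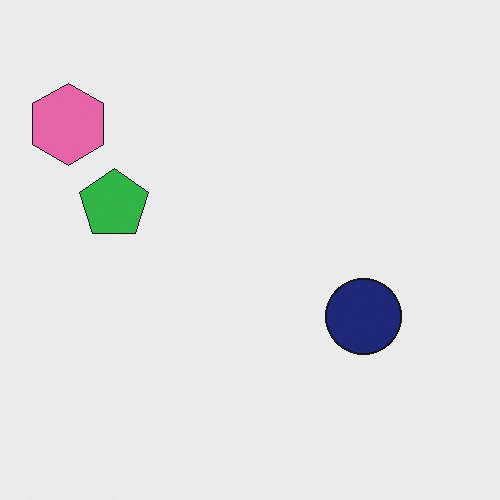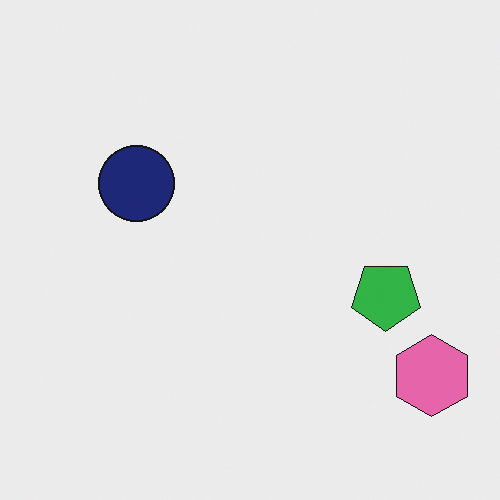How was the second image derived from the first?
The transformation is: rotated 180°.

The pink hexagon sits in the top-left of the first image and the bottom-right of the second — consistent with a whole-image 180° rotation.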